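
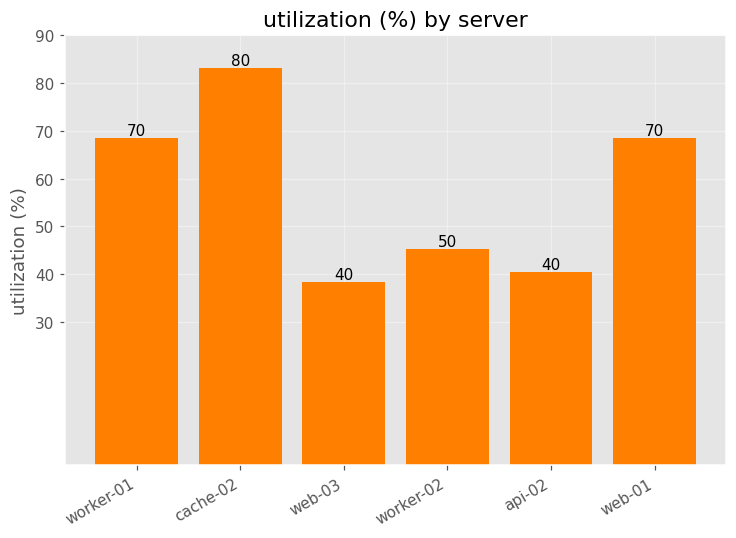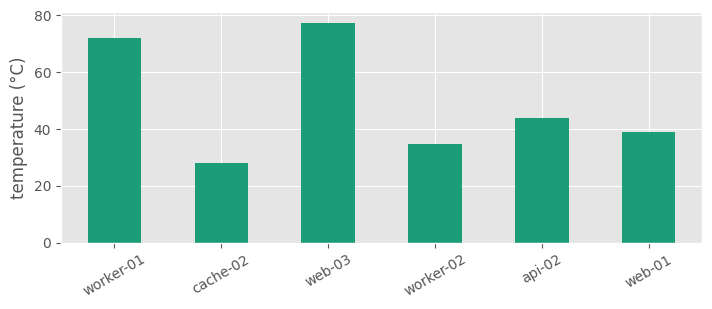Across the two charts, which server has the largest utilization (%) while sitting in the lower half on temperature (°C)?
Chart 2 median temperature (°C) ≈ 40; below-median servers: cache-02, worker-02, web-01. Among those, cache-02 has the highest utilization (%) (≈ 80).

cache-02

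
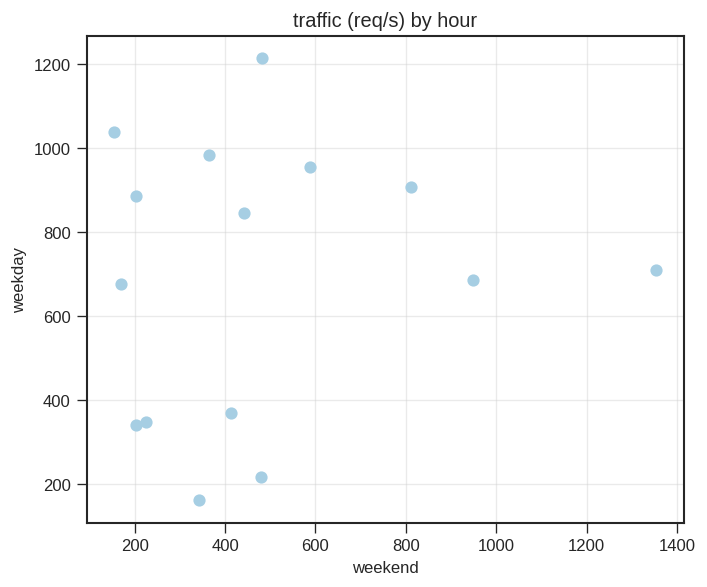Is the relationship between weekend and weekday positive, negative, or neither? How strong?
Points are roughly uncorrelated; weak (|r| ≈ 0.1).

no clear correlation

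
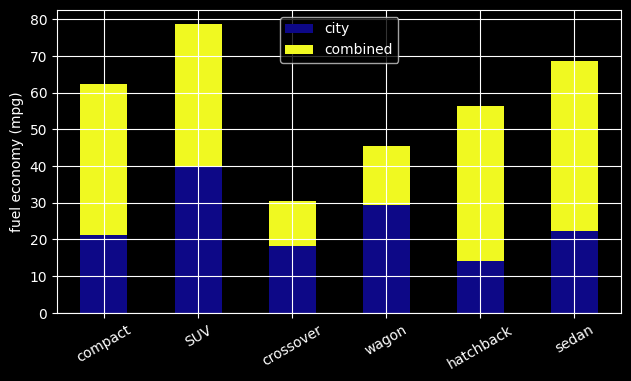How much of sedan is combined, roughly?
≈ 50

combined top ≈ 70, bottom ≈ 20; segment ≈ 50.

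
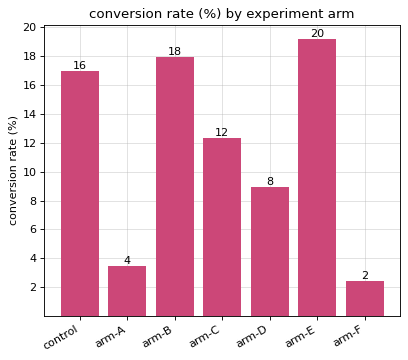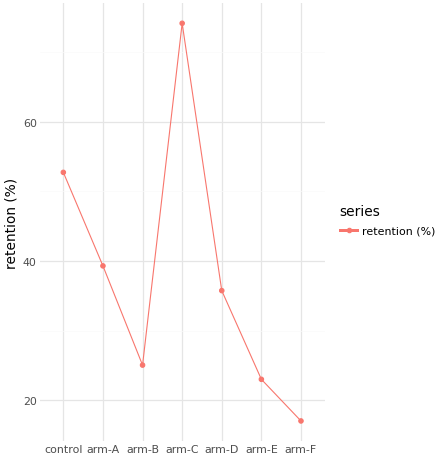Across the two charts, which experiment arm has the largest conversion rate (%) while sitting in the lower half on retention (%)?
arm-E

Chart 2 median retention (%) ≈ 40; below-median experiment arms: arm-B, arm-E, arm-F. Among those, arm-E has the highest conversion rate (%) (≈ 20).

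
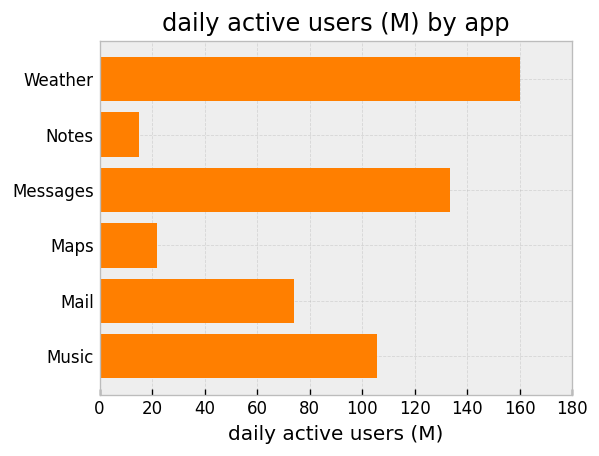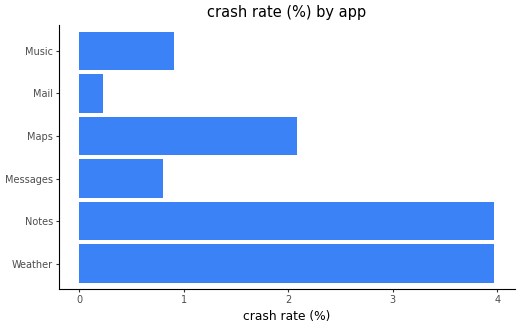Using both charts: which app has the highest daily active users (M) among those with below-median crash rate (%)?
Messages

Chart 2 median crash rate (%) ≈ 1.5; below-median apps: Messages, Mail, Music. Among those, Messages has the highest daily active users (M) (≈ 140).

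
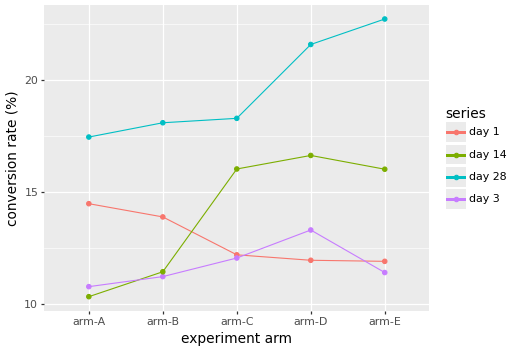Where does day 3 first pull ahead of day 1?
arm-D

arm-C: day 3 ≈ 12 vs day 1 ≈ 12 (not yet); arm-D: day 3 ≈ 14 vs day 1 ≈ 12 (first crossover).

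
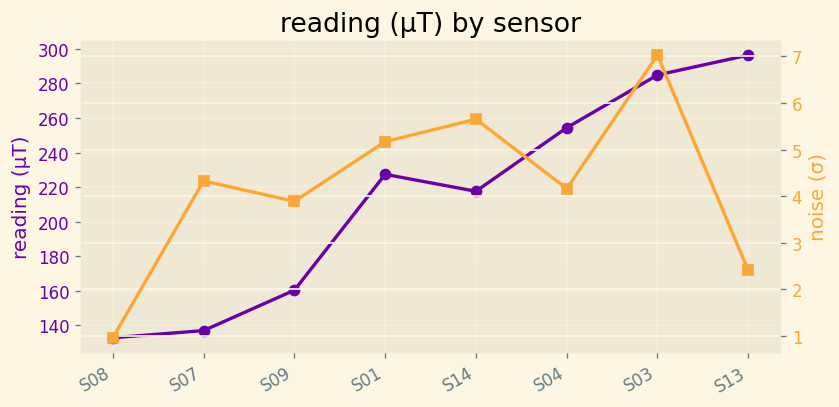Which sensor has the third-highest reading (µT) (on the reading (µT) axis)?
Top 4 (on the reading (µT) axis): S13 ≈ 300, S03 ≈ 280, S04 ≈ 260, S01 ≈ 220.

S04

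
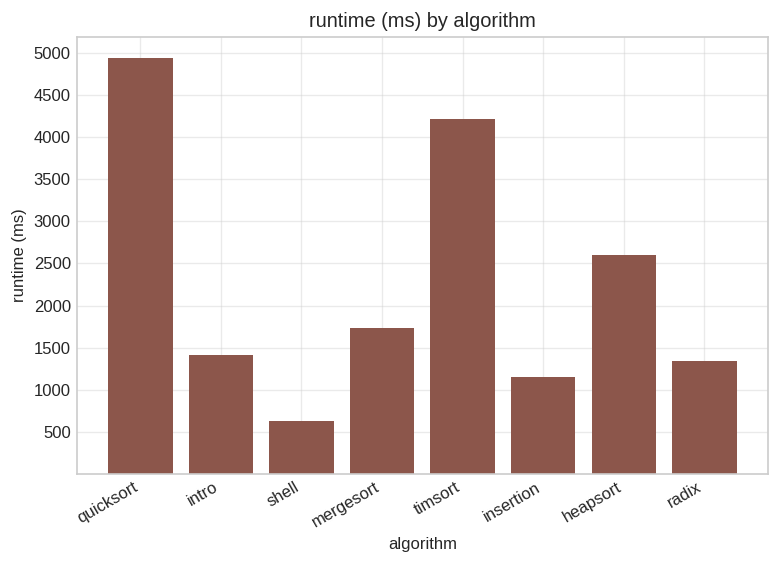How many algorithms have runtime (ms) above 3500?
Above 3500: quicksort, timsort.

2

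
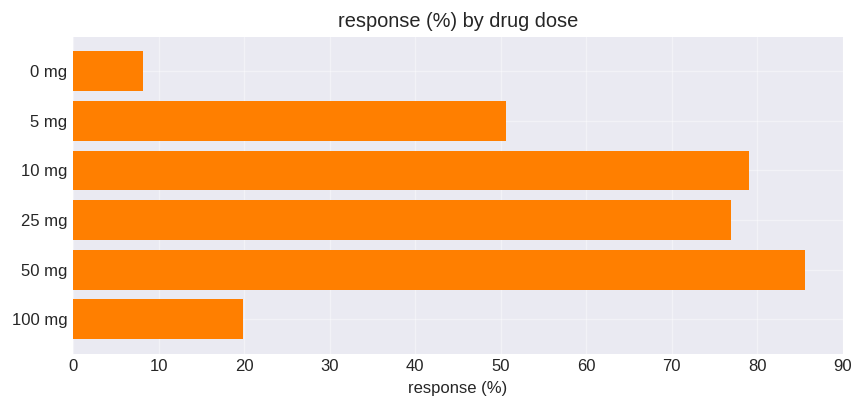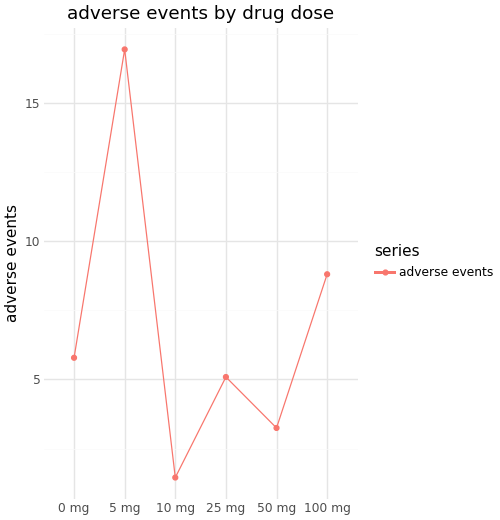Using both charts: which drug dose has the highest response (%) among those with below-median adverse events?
Chart 2 median adverse events ≈ 6; below-median drug doses: 10 mg, 25 mg, 50 mg. Among those, 50 mg has the highest response (%) (≈ 90).

50 mg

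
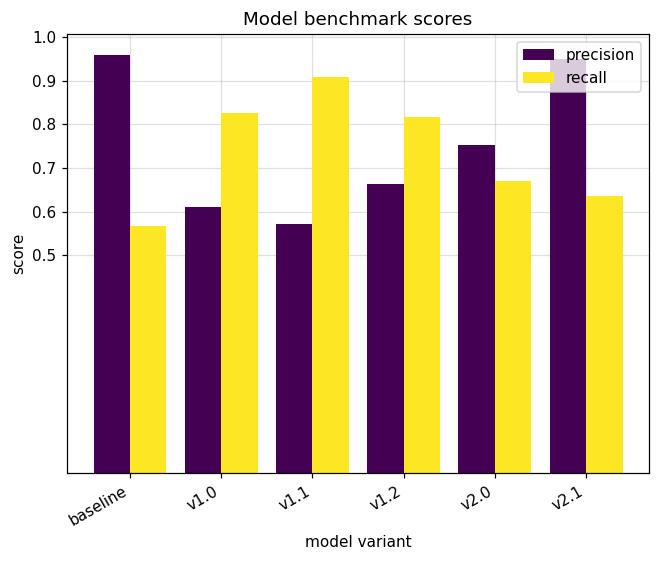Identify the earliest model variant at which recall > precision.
baseline: recall ≈ 0.6 vs precision ≈ 1.0 (not yet); v1.0: recall ≈ 0.8 vs precision ≈ 0.6 (first crossover).

v1.0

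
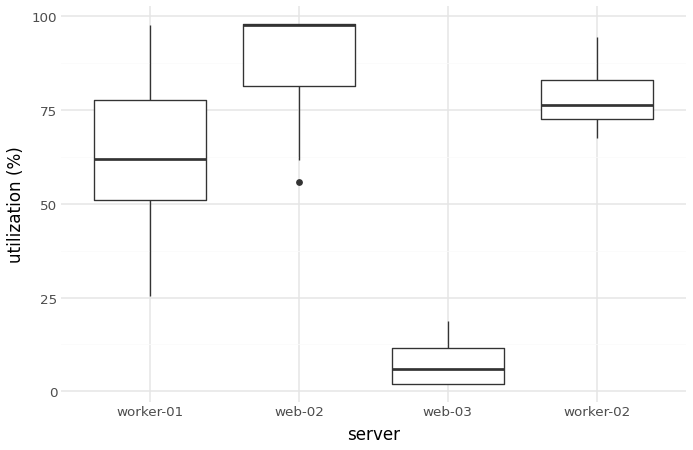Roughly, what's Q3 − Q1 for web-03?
Q3 ≈ 10, Q1 ≈ 0; IQR ≈ 10.

≈ 10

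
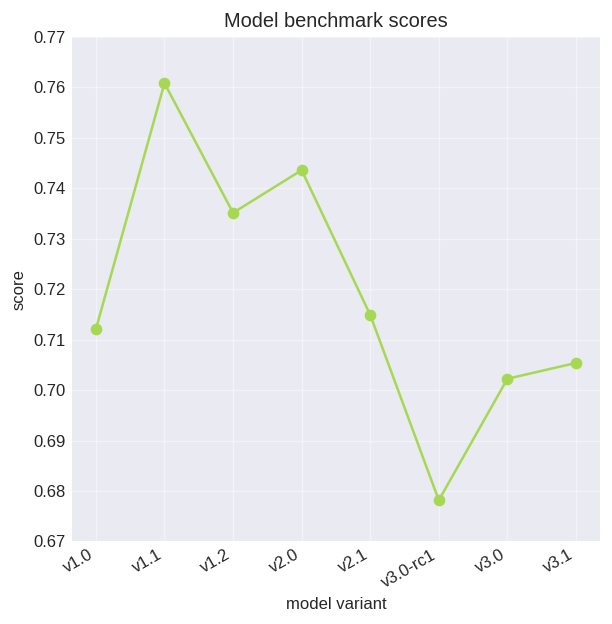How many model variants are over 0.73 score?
3

Above 0.73: v1.1, v1.2, v2.0.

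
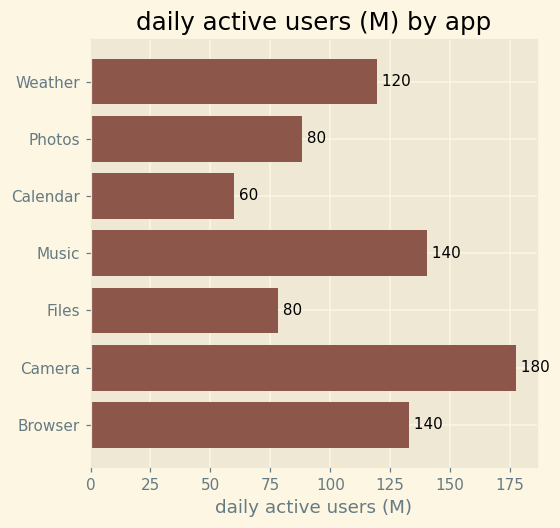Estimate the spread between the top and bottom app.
Max Camera ≈ 180, min Calendar ≈ 60; range ≈ 120.

≈ 120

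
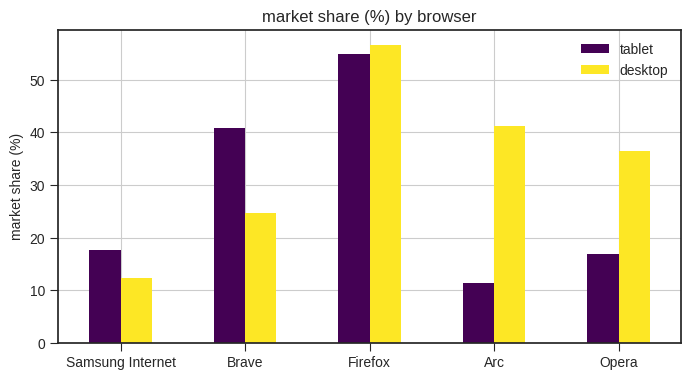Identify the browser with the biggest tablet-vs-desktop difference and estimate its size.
Arc: tablet ≈ 10, desktop ≈ 40 → gap ≈ 30. Next-largest (Opera) is only ≈ 20.

Arc, ≈ 30 %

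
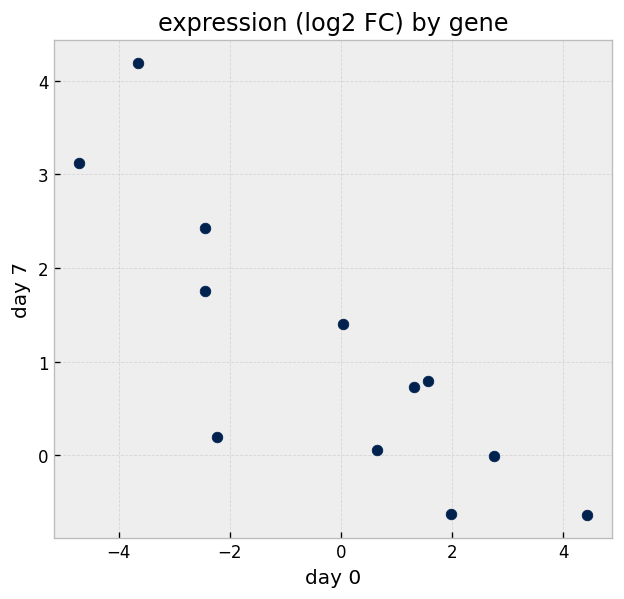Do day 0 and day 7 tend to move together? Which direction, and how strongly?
Points are negatively correlated; strong (|r| ≈ 0.8).

negative, strong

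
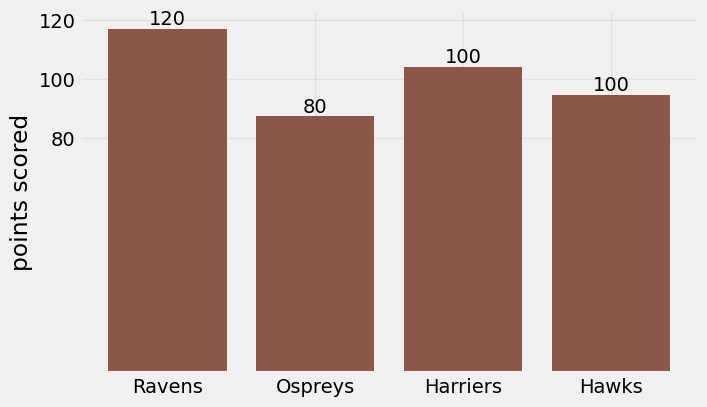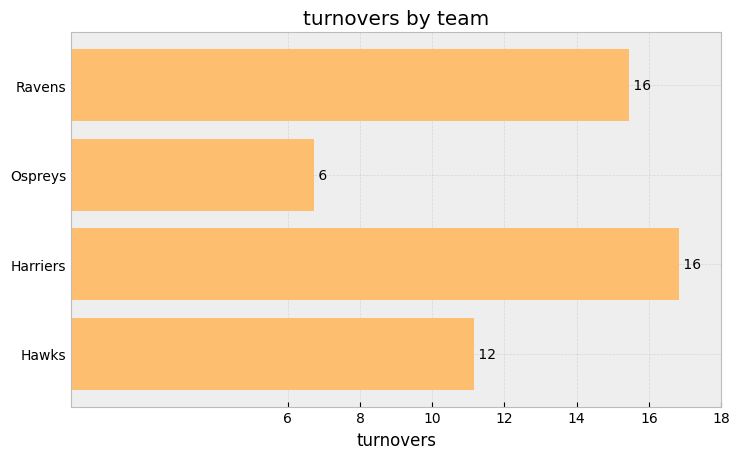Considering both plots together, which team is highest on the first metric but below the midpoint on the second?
Hawks

Chart 2 median turnovers ≈ 14; below-median teams: Ospreys, Hawks. Among those, Hawks has the highest points scored (≈ 100).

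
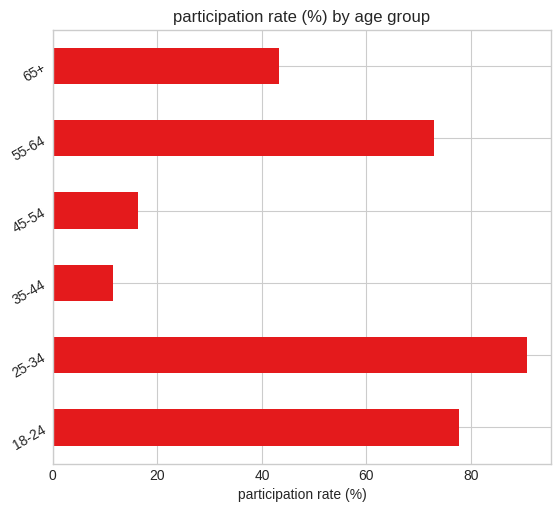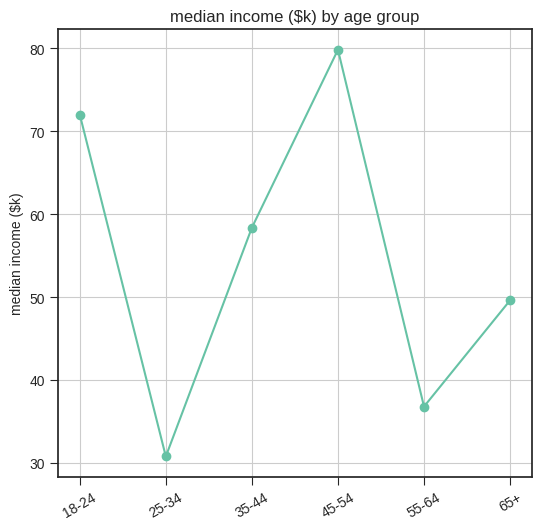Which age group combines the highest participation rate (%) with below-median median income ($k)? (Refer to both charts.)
25-34

Chart 2 median median income ($k) ≈ 50; below-median age groups: 25-34, 55-64, 65+. Among those, 25-34 has the highest participation rate (%) (≈ 90).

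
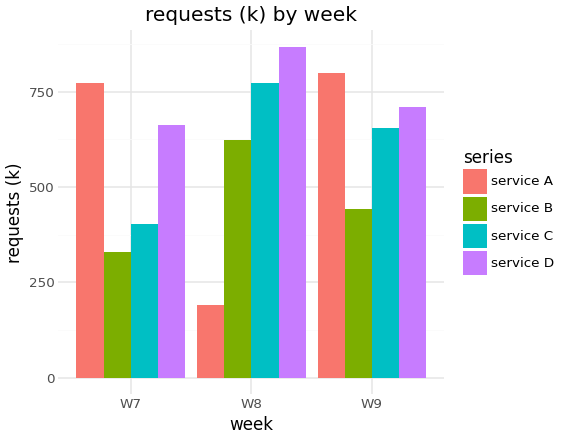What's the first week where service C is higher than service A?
W8

W7: service C ≈ 400 vs service A ≈ 800 (not yet); W8: service C ≈ 800 vs service A ≈ 200 (first crossover).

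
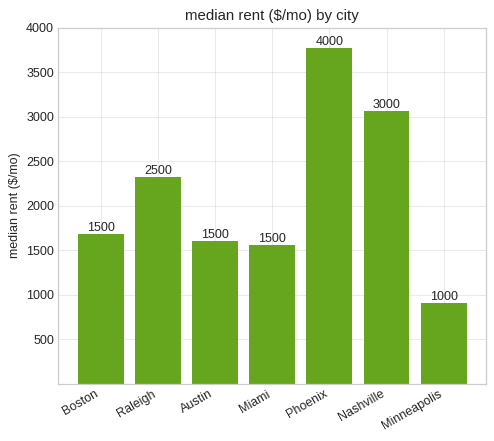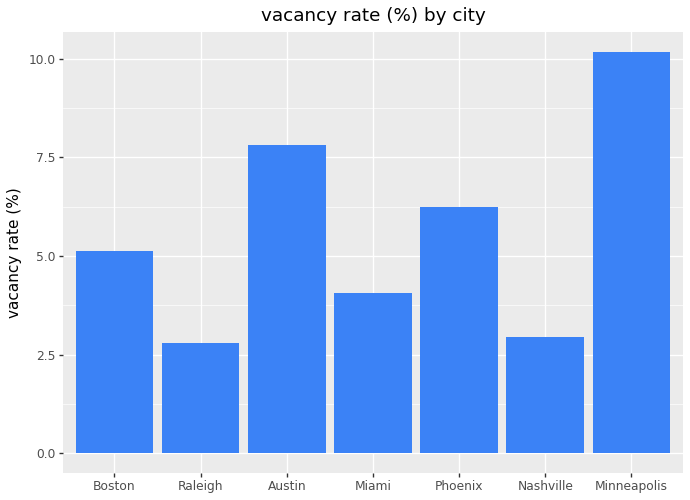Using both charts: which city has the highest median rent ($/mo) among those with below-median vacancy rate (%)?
Chart 2 median vacancy rate (%) ≈ 5; below-median cities: Raleigh, Miami, Nashville. Among those, Nashville has the highest median rent ($/mo) (≈ 3000).

Nashville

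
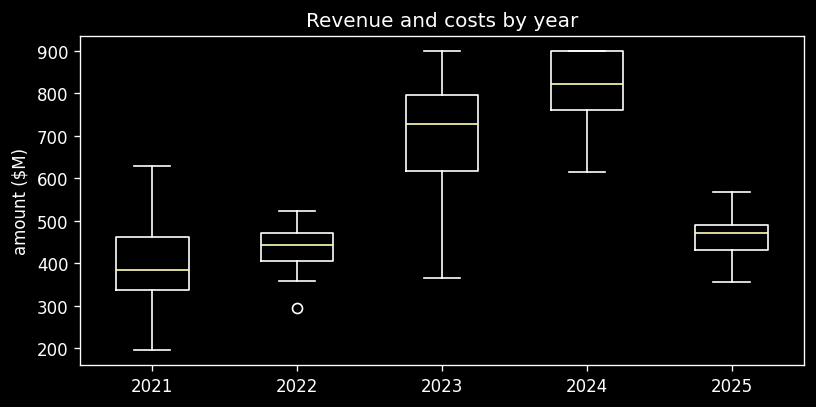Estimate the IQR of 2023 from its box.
Q3 ≈ 800, Q1 ≈ 600; IQR ≈ 200.

≈ 200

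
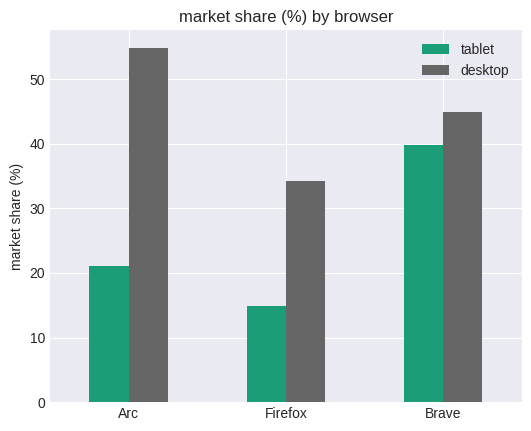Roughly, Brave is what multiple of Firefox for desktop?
≈ 1.29×

Brave ≈ 45, Firefox ≈ 35; 45/35 ≈ 1.29.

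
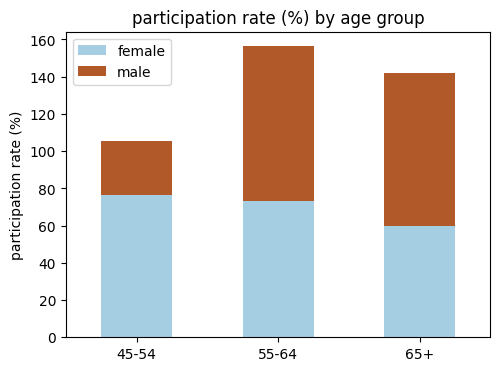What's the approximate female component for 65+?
≈ 60

female top ≈ 60, bottom ≈ 0; segment ≈ 60.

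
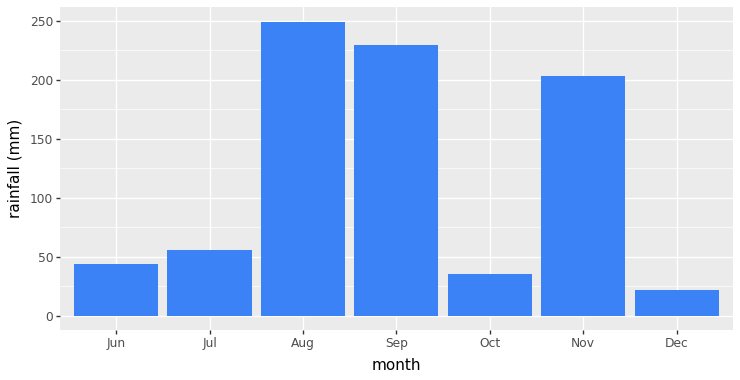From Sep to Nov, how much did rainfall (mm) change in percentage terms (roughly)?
≈ -11.1%

Sep ≈ 225, Nov ≈ 200; (200 − 225) / 225 ≈ -11.1%.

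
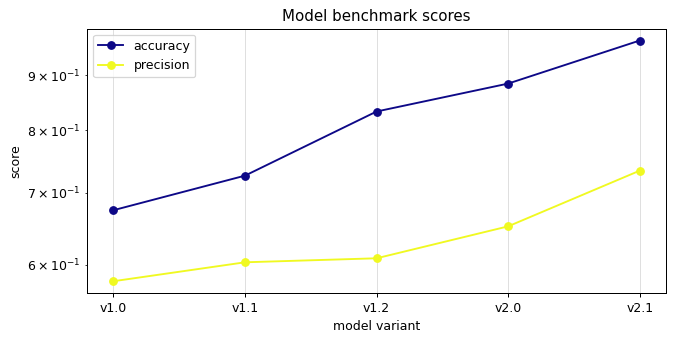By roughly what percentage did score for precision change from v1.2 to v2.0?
v1.2 ≈ 0.60, v2.0 ≈ 0.65; (0.65 − 0.60) / 0.60 ≈ +8.3%.

≈ +8.3%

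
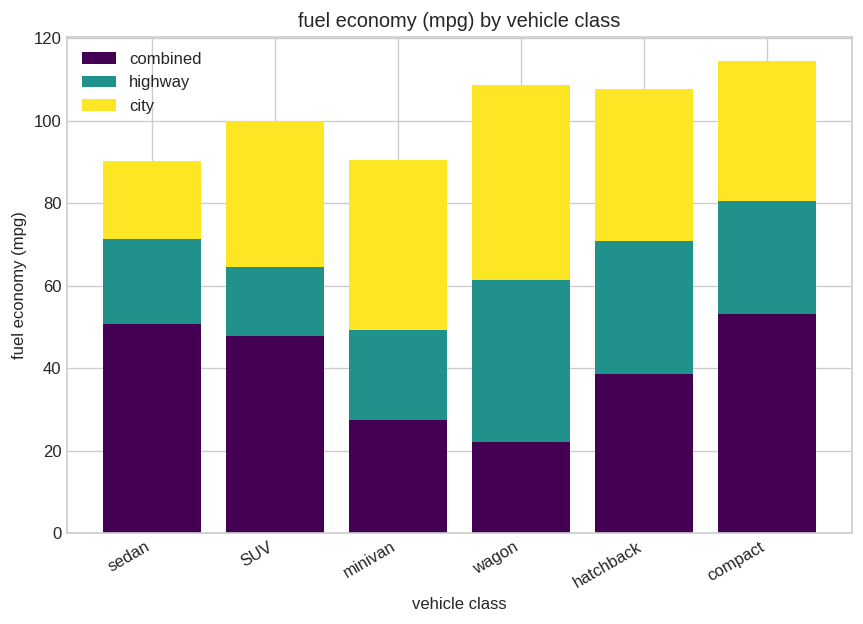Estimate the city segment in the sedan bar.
≈ 20

city top ≈ 90, bottom ≈ 70; segment ≈ 20.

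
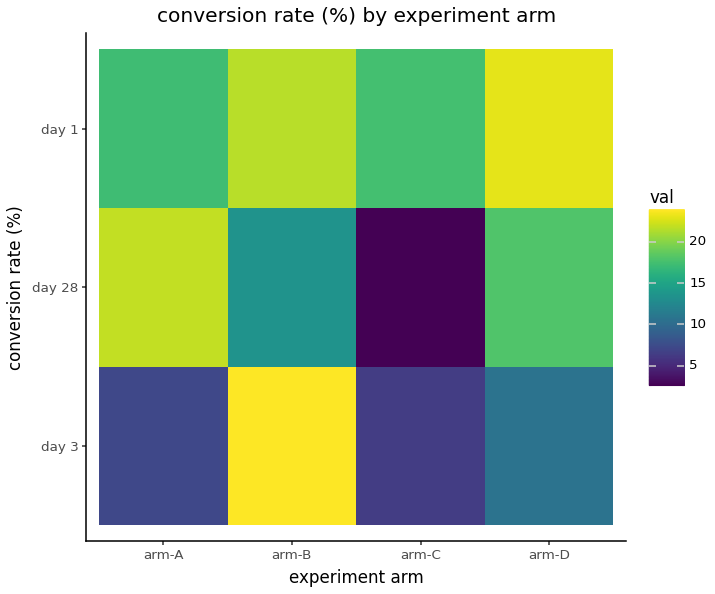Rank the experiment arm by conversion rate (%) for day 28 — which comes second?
Top 3 for day 28: arm-A ≈ 22, arm-D ≈ 18, arm-B ≈ 14.

arm-D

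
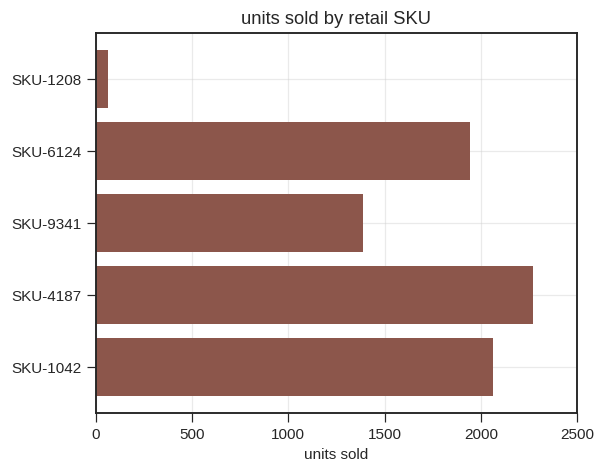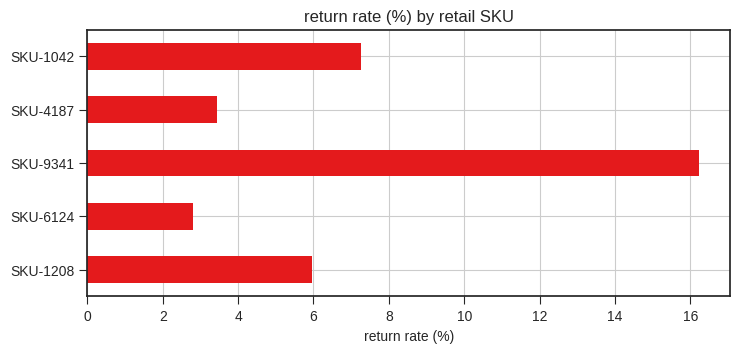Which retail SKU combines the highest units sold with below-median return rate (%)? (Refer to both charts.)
SKU-4187

Chart 2 median return rate (%) ≈ 6; below-median retail SKUs: SKU-6124, SKU-4187. Among those, SKU-4187 has the highest units sold (≈ 2500).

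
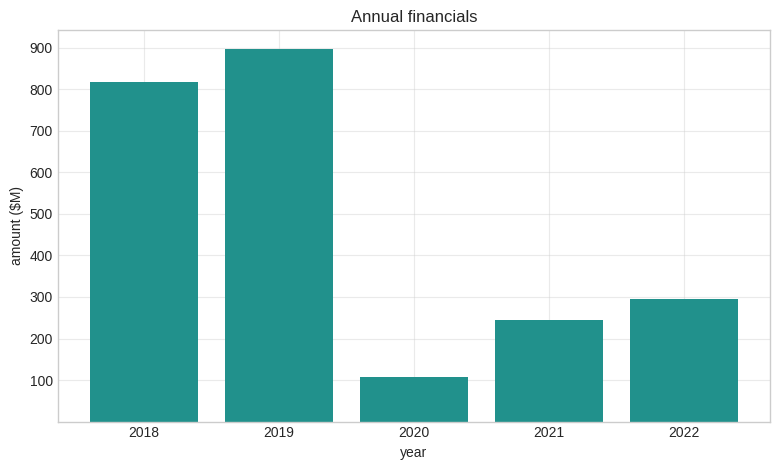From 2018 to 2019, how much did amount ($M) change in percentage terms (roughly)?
2018 ≈ 800, 2019 ≈ 900; (900 − 800) / 800 ≈ +12.5%.

≈ +12.5%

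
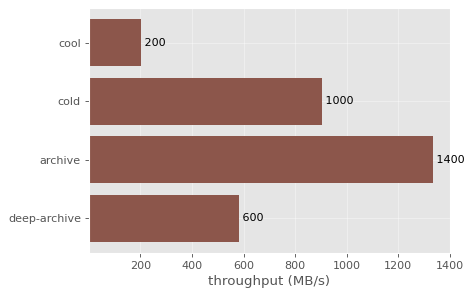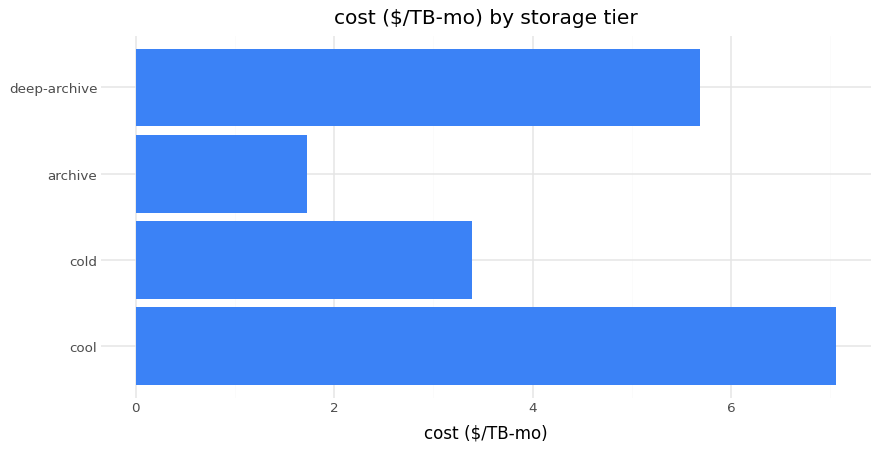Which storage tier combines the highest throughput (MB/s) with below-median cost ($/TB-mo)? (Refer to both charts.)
archive

Chart 2 median cost ($/TB-mo) ≈ 5; below-median storage tiers: cold, archive. Among those, archive has the highest throughput (MB/s) (≈ 1400).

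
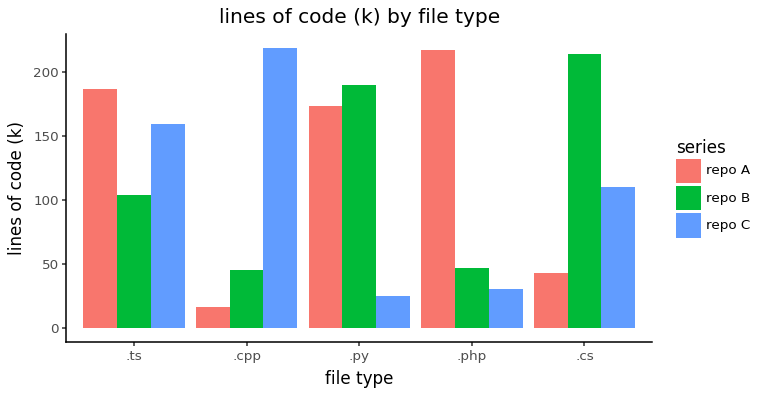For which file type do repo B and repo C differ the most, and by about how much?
.cpp: repo B ≈ 40, repo C ≈ 220 → gap ≈ 180. Next-largest (.py) is only ≈ 160.

.cpp, ≈ 180 k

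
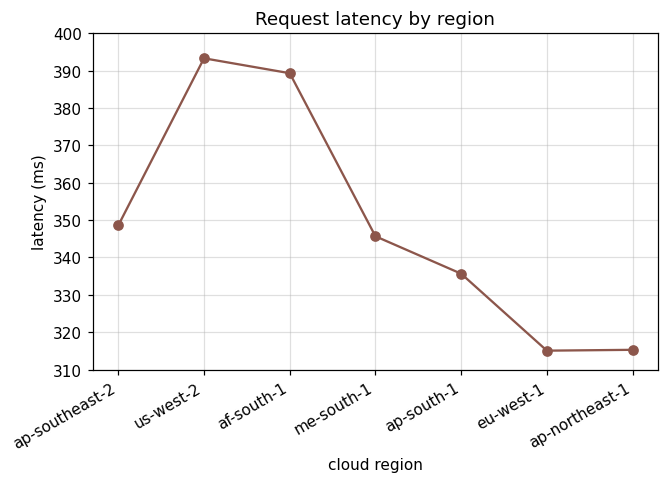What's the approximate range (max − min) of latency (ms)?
Max us-west-2 ≈ 390, min eu-west-1 ≈ 320; range ≈ 70.

≈ 70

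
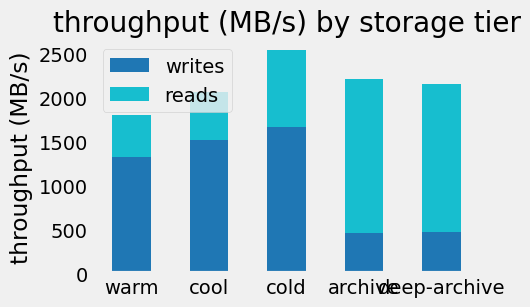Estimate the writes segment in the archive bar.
writes top ≈ 500, bottom ≈ 0; segment ≈ 500.

≈ 500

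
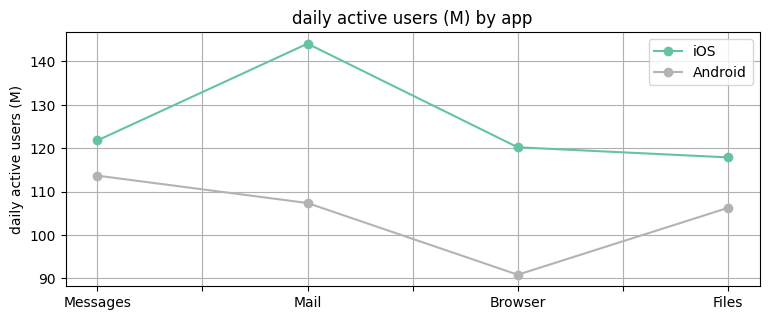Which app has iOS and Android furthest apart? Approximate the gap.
Mail, ≈ 40 M

Mail: iOS ≈ 145, Android ≈ 105 → gap ≈ 40. Next-largest (Browser) is only ≈ 30.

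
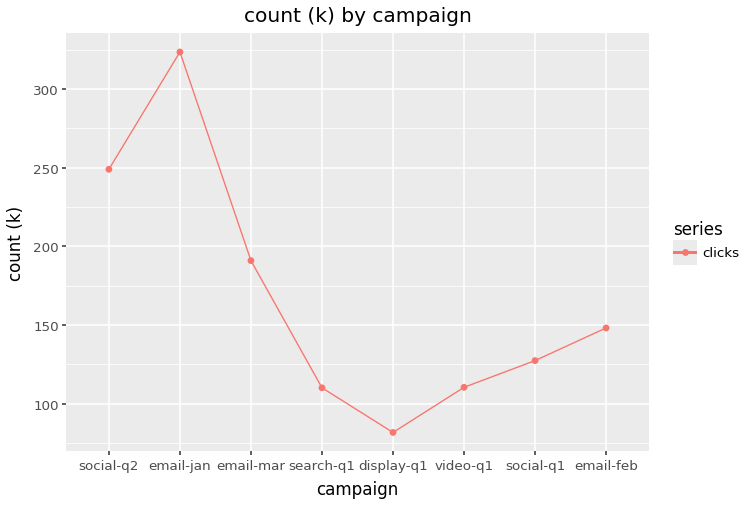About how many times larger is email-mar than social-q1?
≈ 1.6×

email-mar ≈ 200, social-q1 ≈ 125; 200/125 ≈ 1.6.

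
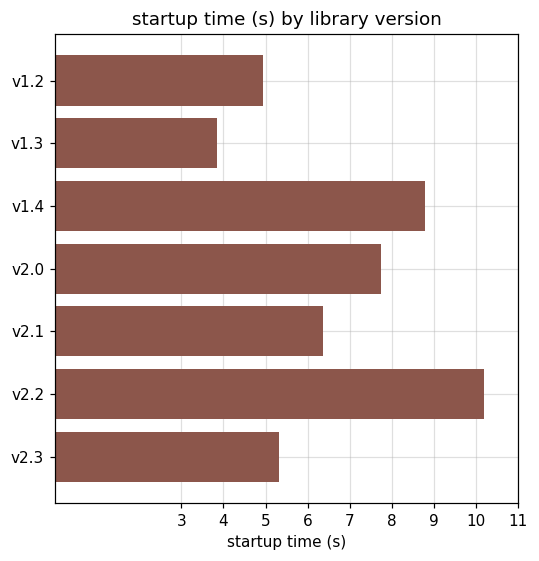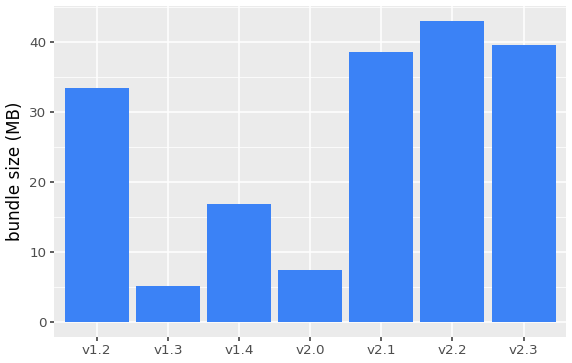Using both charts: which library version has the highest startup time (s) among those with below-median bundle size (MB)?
v1.4

Chart 2 median bundle size (MB) ≈ 35; below-median library versions: v1.3, v1.4, v2.0. Among those, v1.4 has the highest startup time (s) (≈ 9).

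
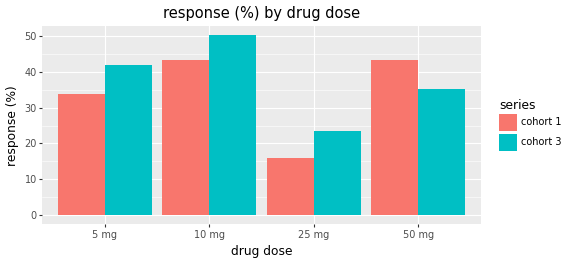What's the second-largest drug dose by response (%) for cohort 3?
5 mg

Top 3 for cohort 3: 10 mg ≈ 50, 5 mg ≈ 40, 50 mg ≈ 35.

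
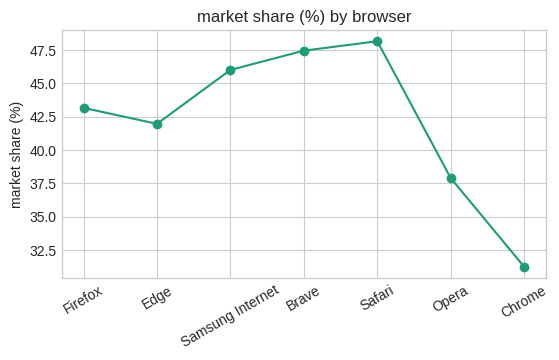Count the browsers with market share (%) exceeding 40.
5

Above 40: Firefox, Edge, Samsung Internet, Brave, Safari.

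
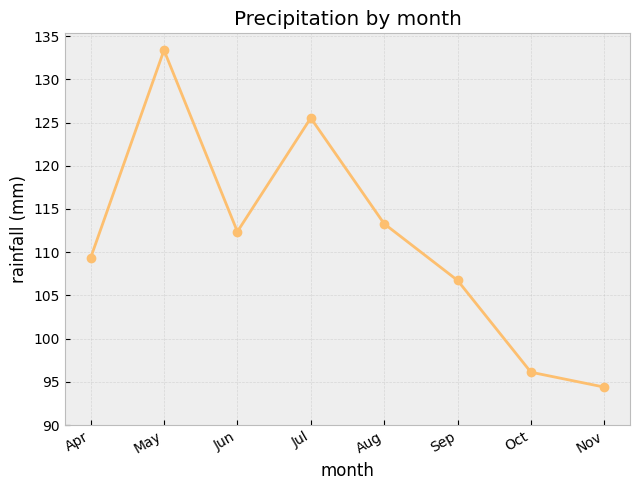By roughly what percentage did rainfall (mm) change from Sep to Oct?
≈ -9.5%

Sep ≈ 105, Oct ≈ 95; (95 − 105) / 105 ≈ -9.5%.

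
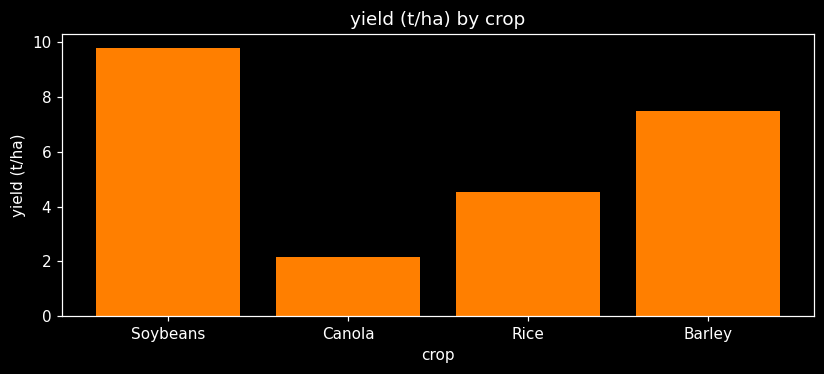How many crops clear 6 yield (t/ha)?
Above 6: Soybeans, Barley.

2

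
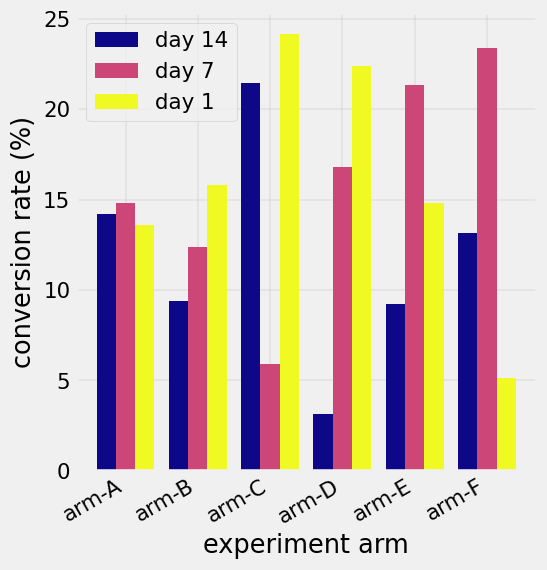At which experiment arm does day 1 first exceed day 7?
arm-B

arm-A: day 1 ≈ 15 vs day 7 ≈ 15 (not yet); arm-B: day 1 ≈ 15 vs day 7 ≈ 10 (first crossover).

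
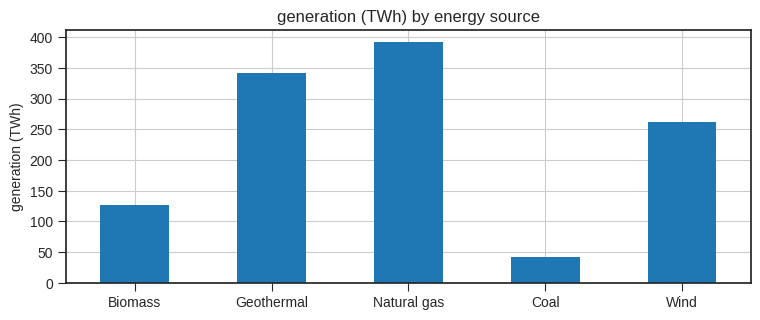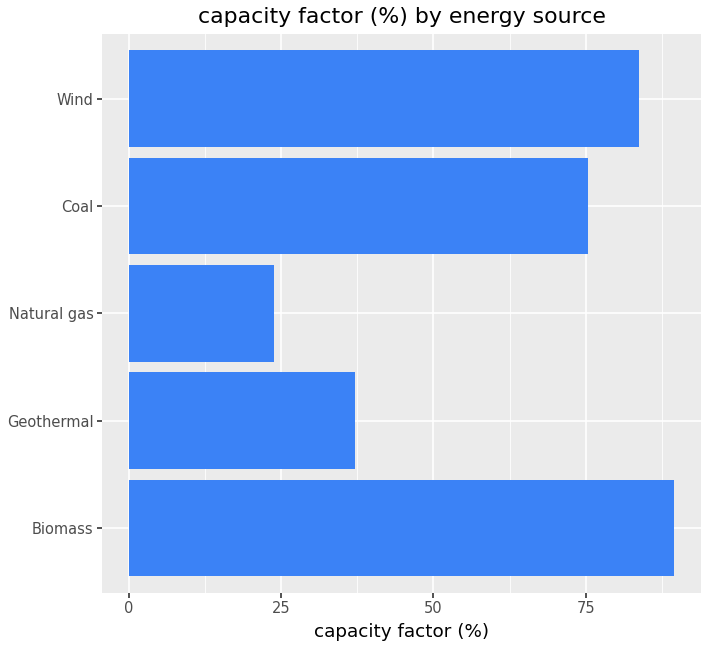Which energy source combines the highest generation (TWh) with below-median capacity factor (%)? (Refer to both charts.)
Natural gas

Chart 2 median capacity factor (%) ≈ 80; below-median energy sources: Geothermal, Natural gas. Among those, Natural gas has the highest generation (TWh) (≈ 400).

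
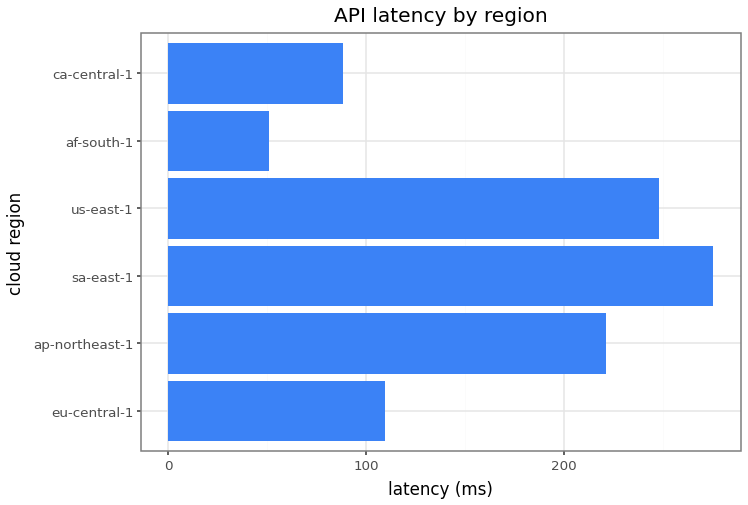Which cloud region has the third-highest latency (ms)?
Top 4: sa-east-1 ≈ 275, us-east-1 ≈ 250, ap-northeast-1 ≈ 225, eu-central-1 ≈ 100.

ap-northeast-1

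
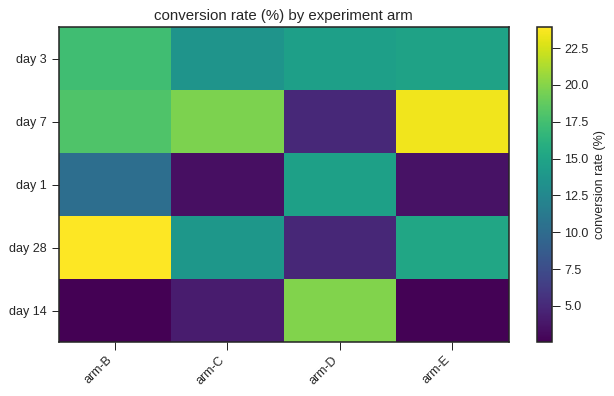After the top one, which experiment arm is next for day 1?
arm-B

Top 3 for day 1: arm-D ≈ 14, arm-B ≈ 10, arm-E ≈ 4.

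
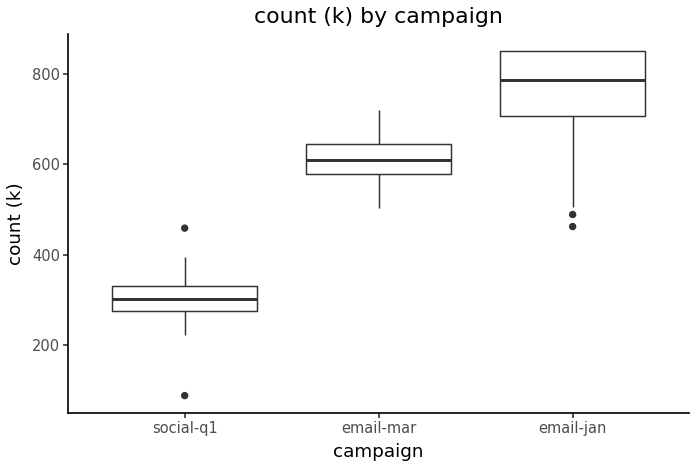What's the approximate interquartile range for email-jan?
≈ 150

Q3 ≈ 850, Q1 ≈ 700; IQR ≈ 150.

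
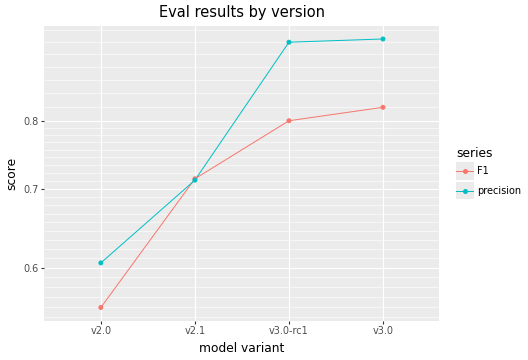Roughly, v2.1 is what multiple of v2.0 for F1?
v2.1 ≈ 0.70, v2.0 ≈ 0.55; 0.70/0.55 ≈ 1.27.

≈ 1.27×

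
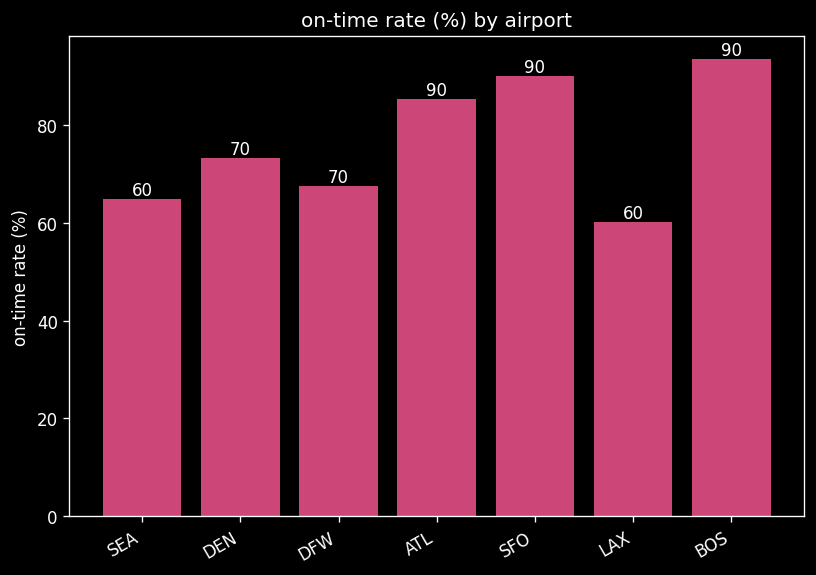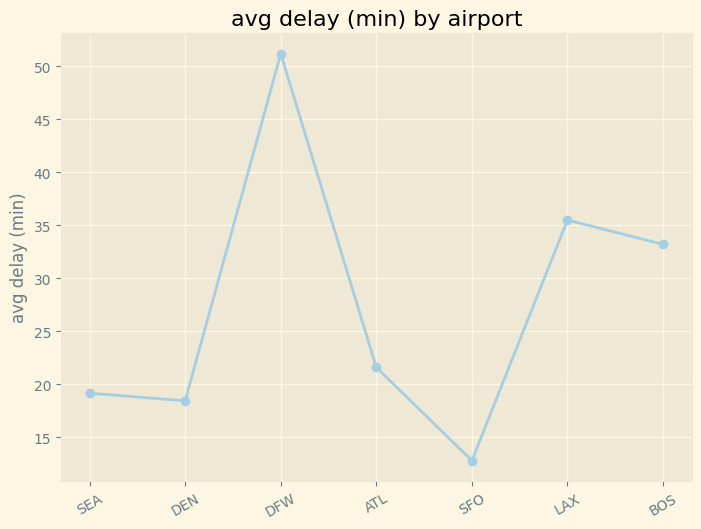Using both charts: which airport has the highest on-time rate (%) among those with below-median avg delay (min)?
Chart 2 median avg delay (min) ≈ 20; below-median airports: SEA, DEN, SFO. Among those, SFO has the highest on-time rate (%) (≈ 90).

SFO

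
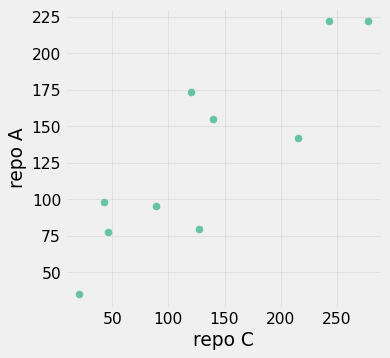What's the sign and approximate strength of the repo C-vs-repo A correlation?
Points are positively correlated; strong (|r| ≈ 0.9).

positive, strong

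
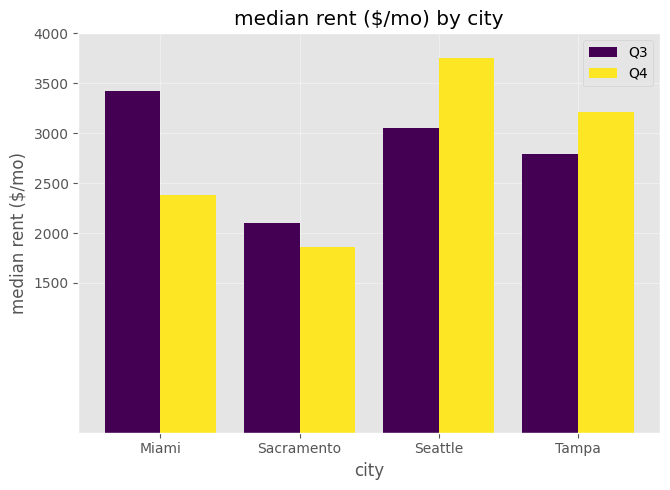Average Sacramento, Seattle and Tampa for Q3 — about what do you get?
(2000 + 3000 + 3000) / 3 ≈ 2667.

≈ 2667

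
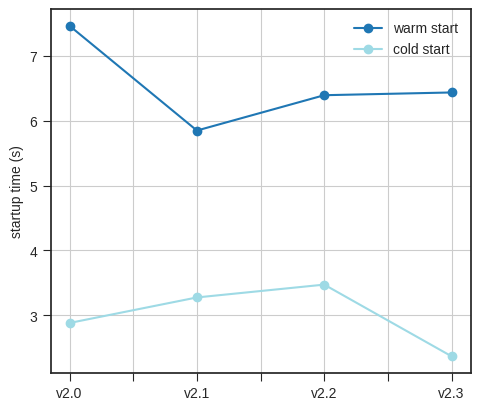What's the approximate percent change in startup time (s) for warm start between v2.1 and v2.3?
v2.1 ≈ 6.0, v2.3 ≈ 6.5; (6.5 − 6.0) / 6.0 ≈ +8.3%.

≈ +8.3%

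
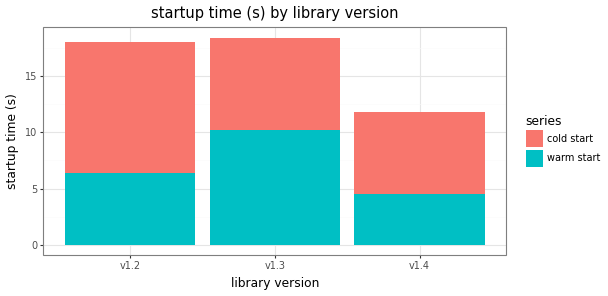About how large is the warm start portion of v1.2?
≈ 6

warm start top ≈ 6, bottom ≈ 0; segment ≈ 6.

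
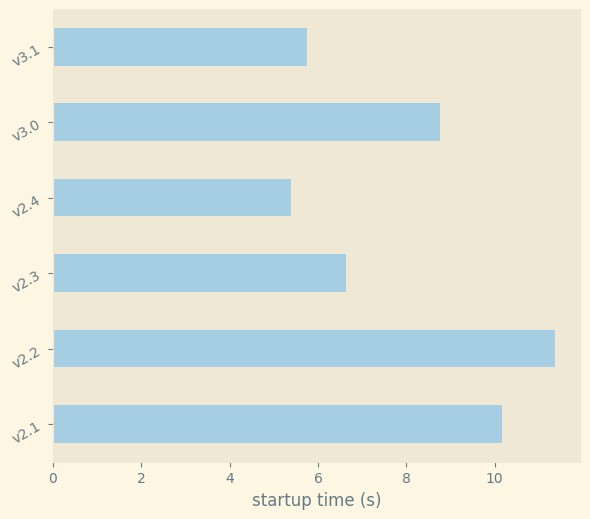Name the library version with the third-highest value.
Top 4: v2.2 ≈ 11, v2.1 ≈ 10, v3.0 ≈ 9, v2.3 ≈ 7.

v3.0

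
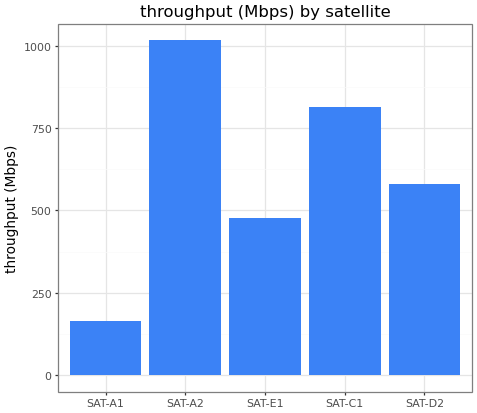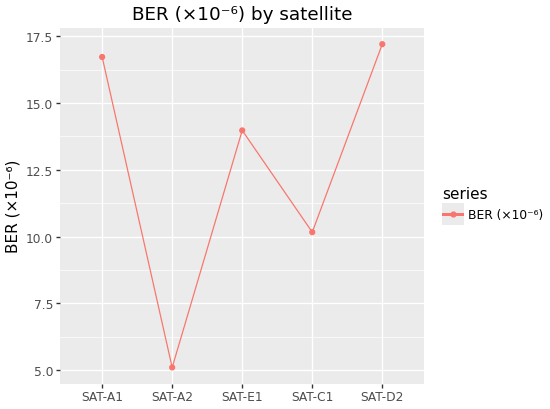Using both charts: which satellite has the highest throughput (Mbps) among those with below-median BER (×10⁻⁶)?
SAT-A2

Chart 2 median BER (×10⁻⁶) ≈ 14; below-median satellites: SAT-A2, SAT-C1. Among those, SAT-A2 has the highest throughput (Mbps) (≈ 1000).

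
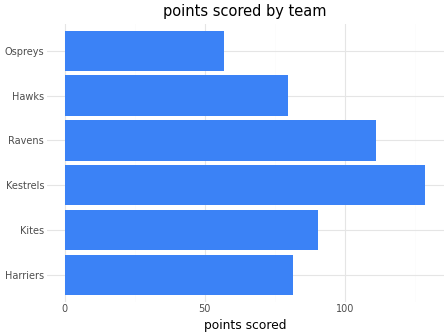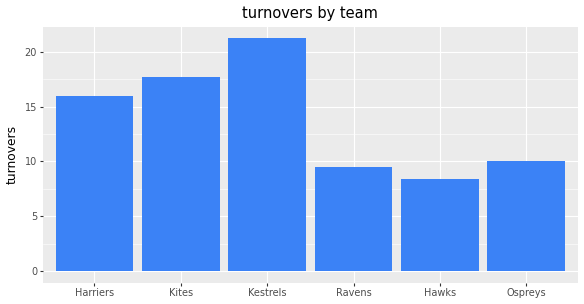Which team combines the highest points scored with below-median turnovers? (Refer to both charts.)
Ravens

Chart 2 median turnovers ≈ 12; below-median teams: Ravens, Hawks, Ospreys. Among those, Ravens has the highest points scored (≈ 120).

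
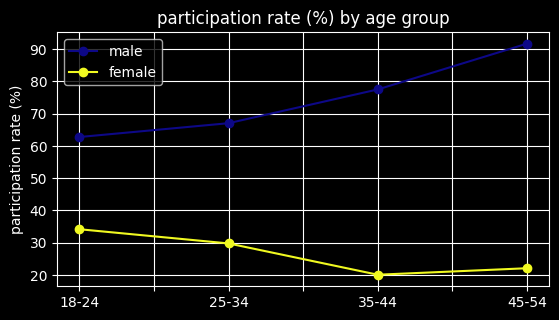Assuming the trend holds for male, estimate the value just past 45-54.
≈ 100

Last three: 70, 80, 90 → slope ≈ 10/step → next ≈ 100.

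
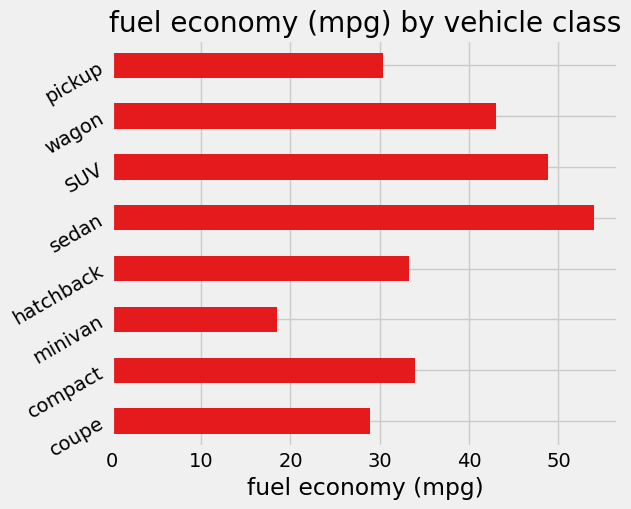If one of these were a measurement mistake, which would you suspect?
sedan ≈ 55; the rest sit between ≈ 20 and ≈ 50.

sedan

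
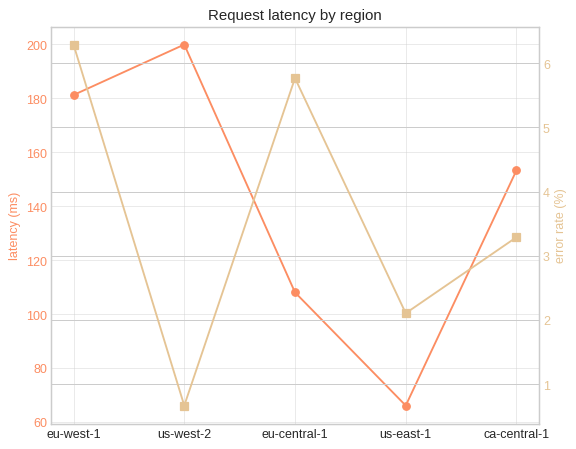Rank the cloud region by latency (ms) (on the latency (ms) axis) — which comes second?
Top 3 (on the latency (ms) axis): us-west-2 ≈ 200, eu-west-1 ≈ 180, ca-central-1 ≈ 160.

eu-west-1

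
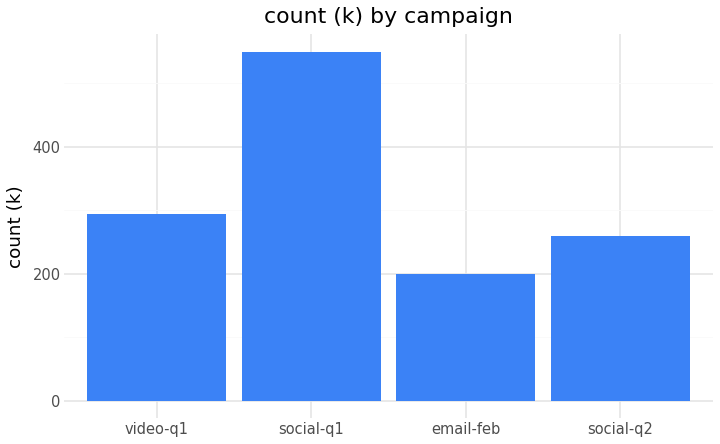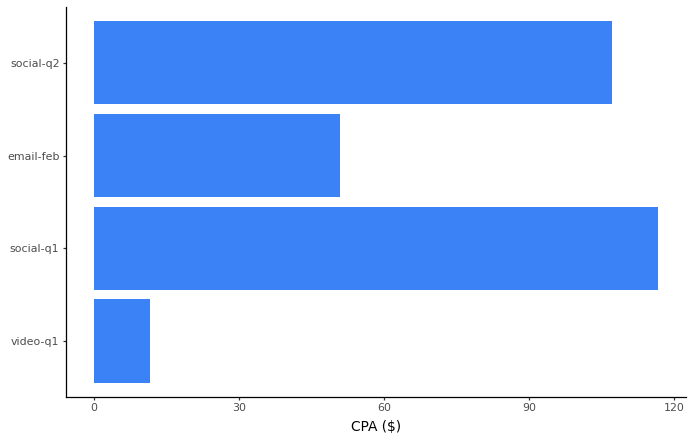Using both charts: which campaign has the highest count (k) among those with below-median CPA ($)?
video-q1

Chart 2 median CPA ($) ≈ 80; below-median campaigns: video-q1, email-feb. Among those, video-q1 has the highest count (k) (≈ 300).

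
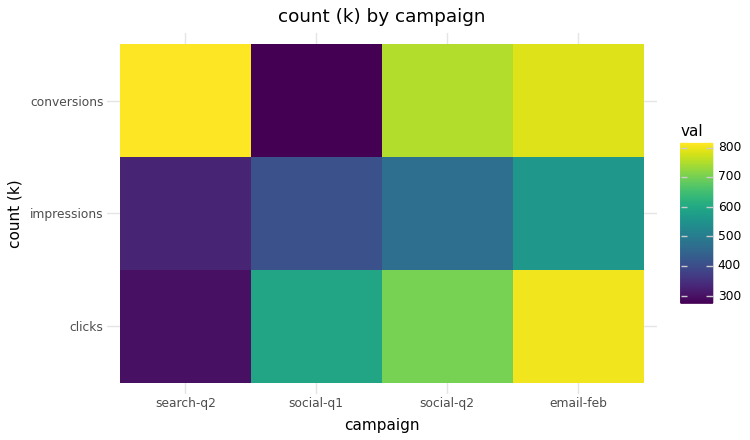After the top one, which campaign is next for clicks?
social-q2

Top 3 for clicks: email-feb ≈ 800, social-q2 ≈ 700, social-q1 ≈ 600.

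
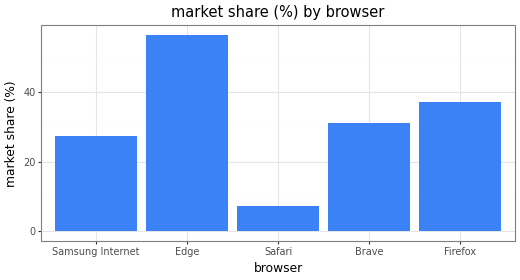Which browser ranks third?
Brave

Top 4: Edge ≈ 55, Firefox ≈ 35, Brave ≈ 30, Samsung Internet ≈ 25.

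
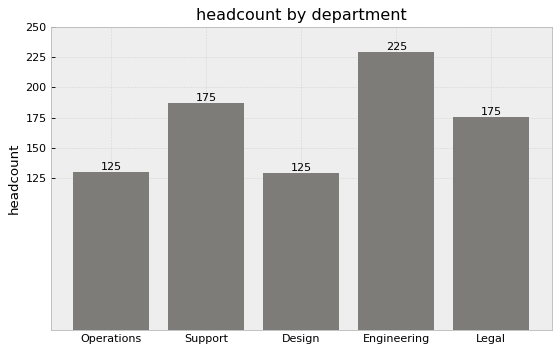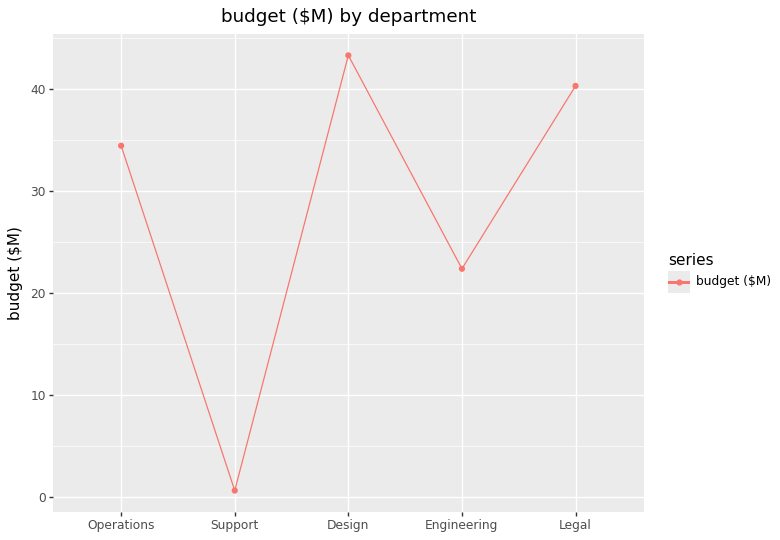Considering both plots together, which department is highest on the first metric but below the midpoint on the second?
Engineering

Chart 2 median budget ($M) ≈ 35; below-median departments: Support, Engineering. Among those, Engineering has the highest headcount (≈ 225).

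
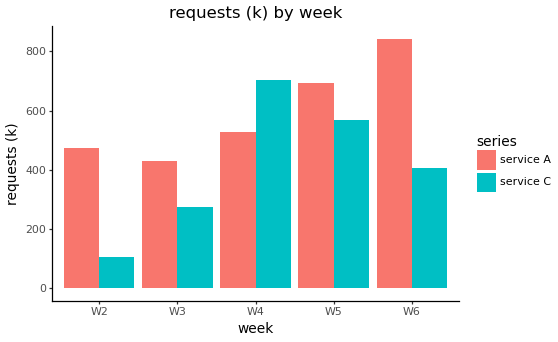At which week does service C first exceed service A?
W3: service C ≈ 300 vs service A ≈ 400 (not yet); W4: service C ≈ 700 vs service A ≈ 500 (first crossover).

W4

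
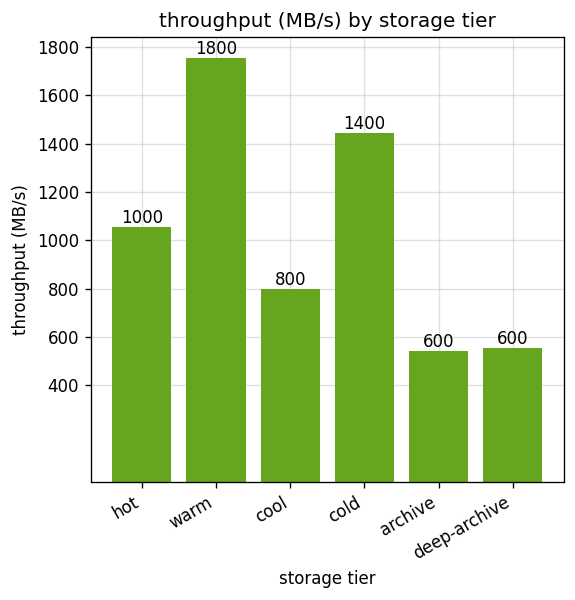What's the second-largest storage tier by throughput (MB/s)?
Top 3: warm ≈ 1800, cold ≈ 1400, hot ≈ 1000.

cold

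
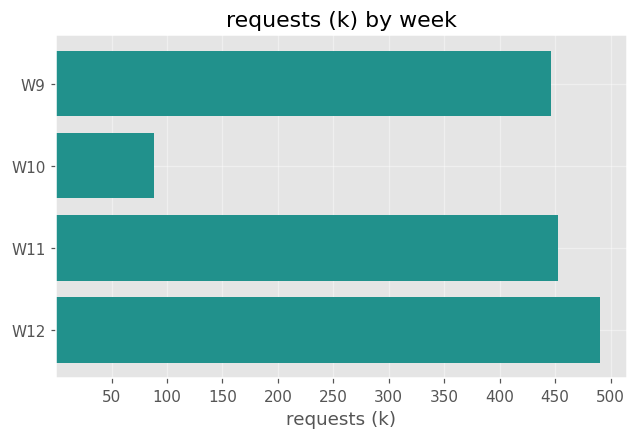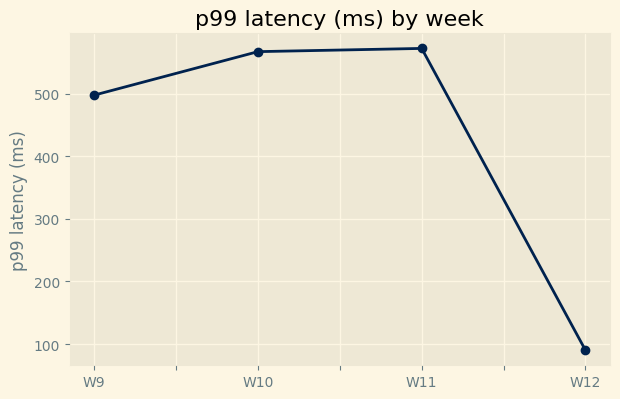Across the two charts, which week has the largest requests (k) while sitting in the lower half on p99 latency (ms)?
W12

Chart 2 median p99 latency (ms) ≈ 500; below-median weeks: W9, W12. Among those, W12 has the highest requests (k) (≈ 500).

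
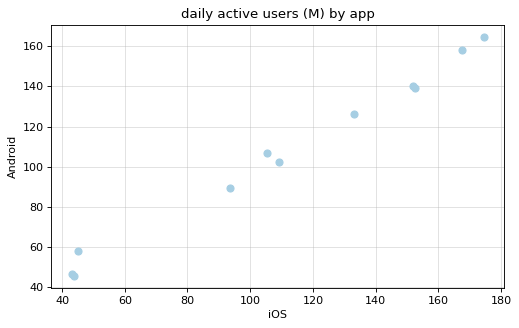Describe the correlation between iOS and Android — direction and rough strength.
positive, strong

Points are positively correlated; strong (|r| ≈ 1.0).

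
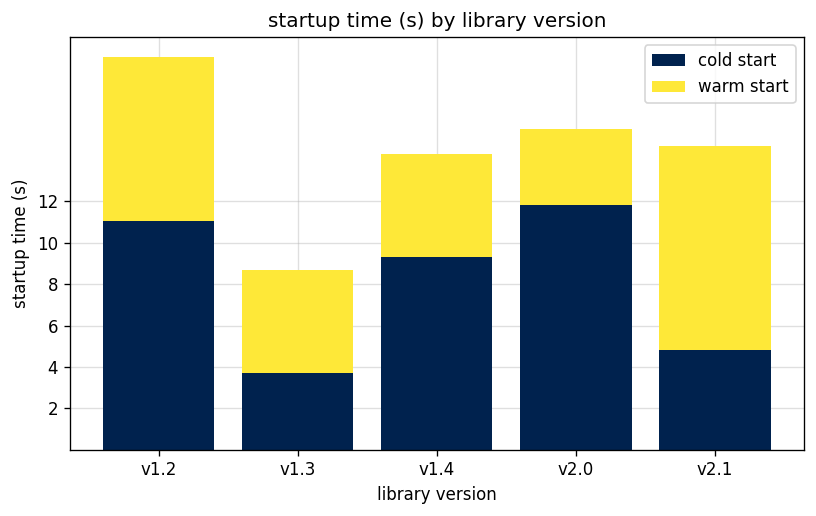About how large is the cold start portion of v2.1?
cold start top ≈ 4, bottom ≈ 0; segment ≈ 4.

≈ 4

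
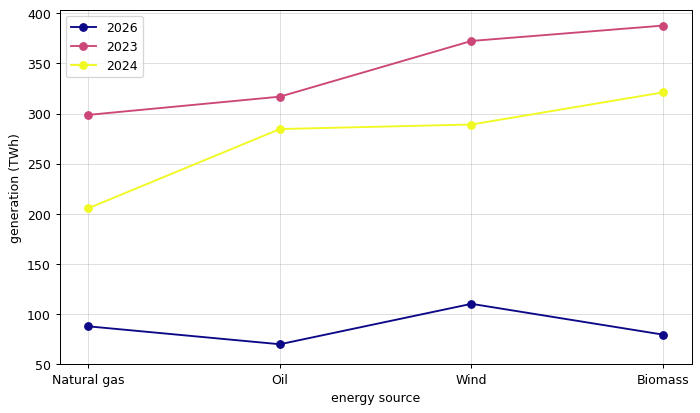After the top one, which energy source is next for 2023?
Top 3 for 2023: Biomass ≈ 400, Wind ≈ 350, Oil ≈ 300.

Wind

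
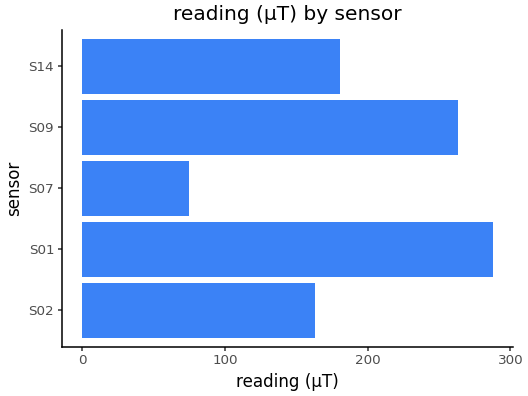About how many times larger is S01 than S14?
S01 ≈ 300, S14 ≈ 175; 300/175 ≈ 1.71.

≈ 1.71×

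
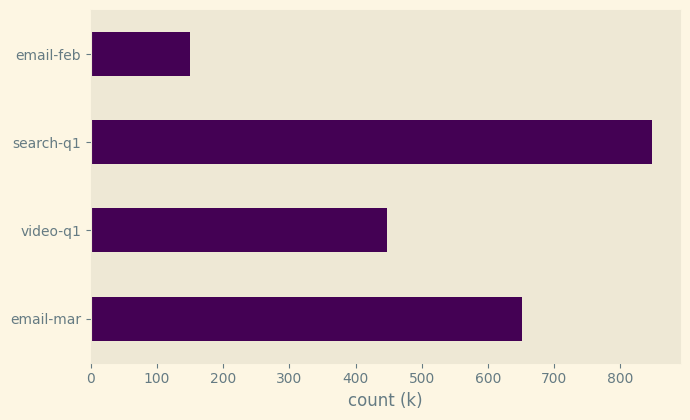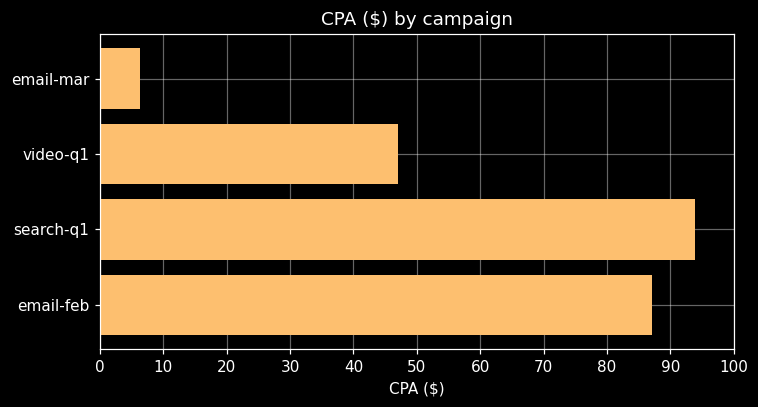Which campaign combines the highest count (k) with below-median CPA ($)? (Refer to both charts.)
email-mar

Chart 2 median CPA ($) ≈ 70; below-median campaigns: email-mar, video-q1. Among those, email-mar has the highest count (k) (≈ 700).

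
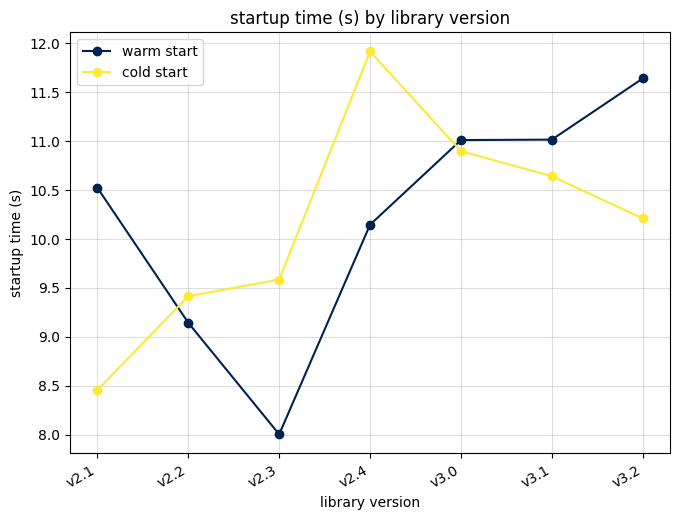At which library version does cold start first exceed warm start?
v2.1: cold start ≈ 8.5 vs warm start ≈ 10.5 (not yet); v2.2: cold start ≈ 9.5 vs warm start ≈ 9.0 (first crossover).

v2.2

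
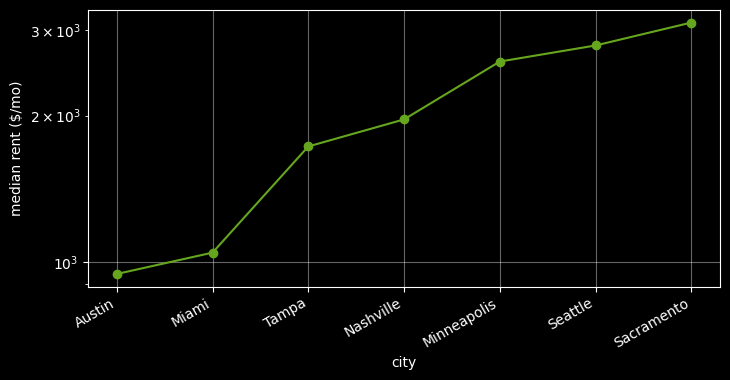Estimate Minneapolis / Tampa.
Minneapolis ≈ 2600, Tampa ≈ 1800; 2600/1800 ≈ 1.44.

≈ 1.44×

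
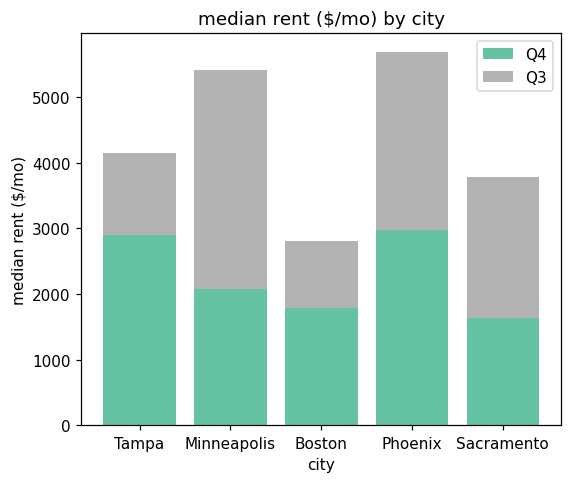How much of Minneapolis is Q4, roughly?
Q4 top ≈ 2000, bottom ≈ 0; segment ≈ 2000.

≈ 2000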